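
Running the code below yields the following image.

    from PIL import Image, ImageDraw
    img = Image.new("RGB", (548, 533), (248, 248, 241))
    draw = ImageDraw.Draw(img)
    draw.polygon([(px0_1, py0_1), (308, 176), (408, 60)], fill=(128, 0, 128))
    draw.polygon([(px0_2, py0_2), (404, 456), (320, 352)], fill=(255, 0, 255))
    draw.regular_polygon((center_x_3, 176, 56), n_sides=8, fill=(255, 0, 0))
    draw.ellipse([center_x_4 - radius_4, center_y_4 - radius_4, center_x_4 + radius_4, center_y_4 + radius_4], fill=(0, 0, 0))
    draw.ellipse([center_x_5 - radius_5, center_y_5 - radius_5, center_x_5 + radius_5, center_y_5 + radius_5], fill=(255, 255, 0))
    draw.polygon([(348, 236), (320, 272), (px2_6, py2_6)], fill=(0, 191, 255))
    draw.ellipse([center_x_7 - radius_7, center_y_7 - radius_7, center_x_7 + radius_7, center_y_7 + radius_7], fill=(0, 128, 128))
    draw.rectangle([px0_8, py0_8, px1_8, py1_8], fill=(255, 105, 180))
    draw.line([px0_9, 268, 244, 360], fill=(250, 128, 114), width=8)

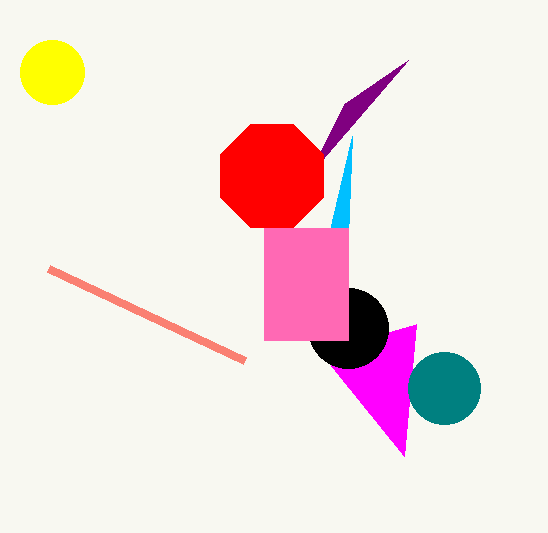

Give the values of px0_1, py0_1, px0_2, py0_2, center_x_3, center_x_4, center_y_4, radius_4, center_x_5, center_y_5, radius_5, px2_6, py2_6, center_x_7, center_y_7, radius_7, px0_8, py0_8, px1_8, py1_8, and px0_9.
px0_1 = 344, py0_1 = 104, px0_2 = 416, py0_2 = 324, center_x_3 = 272, center_x_4 = 348, center_y_4 = 328, radius_4 = 40, center_x_5 = 52, center_y_5 = 72, radius_5 = 32, px2_6 = 352, py2_6 = 136, center_x_7 = 444, center_y_7 = 388, radius_7 = 36, px0_8 = 264, py0_8 = 228, px1_8 = 348, py1_8 = 340, px0_9 = 48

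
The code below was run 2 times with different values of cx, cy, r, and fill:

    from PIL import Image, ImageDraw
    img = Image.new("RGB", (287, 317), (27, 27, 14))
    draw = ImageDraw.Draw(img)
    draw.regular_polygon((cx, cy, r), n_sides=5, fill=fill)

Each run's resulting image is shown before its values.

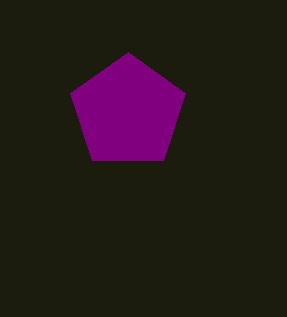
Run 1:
cx = 128, cy = 112, r = 60, fill = 'purple'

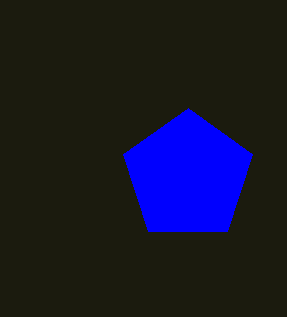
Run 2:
cx = 188; cy = 176; r = 68; fill = 'blue'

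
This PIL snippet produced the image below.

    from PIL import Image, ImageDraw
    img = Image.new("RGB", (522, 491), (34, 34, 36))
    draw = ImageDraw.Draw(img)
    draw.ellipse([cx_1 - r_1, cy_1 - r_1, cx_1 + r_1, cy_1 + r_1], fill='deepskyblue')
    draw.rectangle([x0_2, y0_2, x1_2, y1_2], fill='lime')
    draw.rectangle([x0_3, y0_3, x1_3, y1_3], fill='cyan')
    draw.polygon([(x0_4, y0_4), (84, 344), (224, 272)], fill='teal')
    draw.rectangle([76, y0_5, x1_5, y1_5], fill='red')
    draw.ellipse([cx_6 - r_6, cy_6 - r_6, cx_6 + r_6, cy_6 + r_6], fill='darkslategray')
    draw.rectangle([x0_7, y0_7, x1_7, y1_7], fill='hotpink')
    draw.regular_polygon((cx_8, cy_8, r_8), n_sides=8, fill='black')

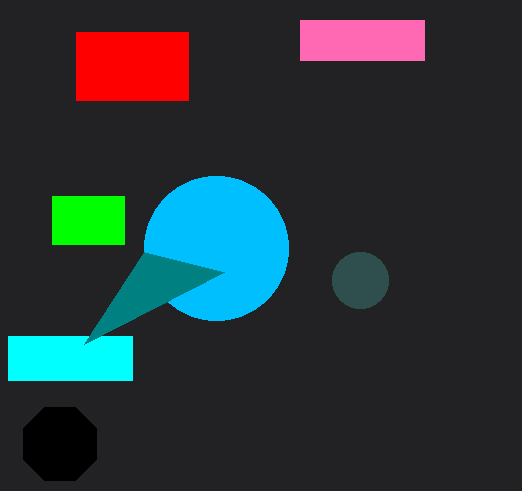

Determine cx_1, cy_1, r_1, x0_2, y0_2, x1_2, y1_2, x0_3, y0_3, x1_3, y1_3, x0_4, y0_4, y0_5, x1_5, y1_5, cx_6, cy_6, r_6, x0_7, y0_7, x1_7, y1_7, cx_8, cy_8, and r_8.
cx_1 = 216, cy_1 = 248, r_1 = 72, x0_2 = 52, y0_2 = 196, x1_2 = 124, y1_2 = 244, x0_3 = 8, y0_3 = 336, x1_3 = 132, y1_3 = 380, x0_4 = 144, y0_4 = 252, y0_5 = 32, x1_5 = 188, y1_5 = 100, cx_6 = 360, cy_6 = 280, r_6 = 28, x0_7 = 300, y0_7 = 20, x1_7 = 424, y1_7 = 60, cx_8 = 60, cy_8 = 444, r_8 = 40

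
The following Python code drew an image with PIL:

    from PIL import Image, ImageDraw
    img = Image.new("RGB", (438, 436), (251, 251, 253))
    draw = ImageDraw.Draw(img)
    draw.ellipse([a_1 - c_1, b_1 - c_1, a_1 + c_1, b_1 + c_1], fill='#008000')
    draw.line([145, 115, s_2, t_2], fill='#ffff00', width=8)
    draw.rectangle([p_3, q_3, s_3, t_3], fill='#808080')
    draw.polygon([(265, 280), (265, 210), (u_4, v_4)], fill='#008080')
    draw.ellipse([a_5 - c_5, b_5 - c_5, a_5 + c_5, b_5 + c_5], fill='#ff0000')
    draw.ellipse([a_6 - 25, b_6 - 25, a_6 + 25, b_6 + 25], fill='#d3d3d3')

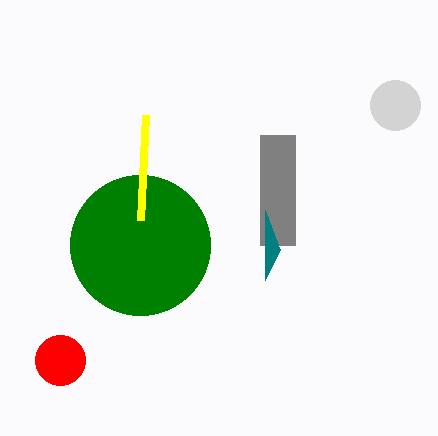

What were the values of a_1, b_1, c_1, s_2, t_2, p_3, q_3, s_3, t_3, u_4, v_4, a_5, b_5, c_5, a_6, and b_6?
a_1 = 140; b_1 = 245; c_1 = 70; s_2 = 140; t_2 = 220; p_3 = 260; q_3 = 135; s_3 = 295; t_3 = 245; u_4 = 280; v_4 = 250; a_5 = 60; b_5 = 360; c_5 = 25; a_6 = 395; b_6 = 105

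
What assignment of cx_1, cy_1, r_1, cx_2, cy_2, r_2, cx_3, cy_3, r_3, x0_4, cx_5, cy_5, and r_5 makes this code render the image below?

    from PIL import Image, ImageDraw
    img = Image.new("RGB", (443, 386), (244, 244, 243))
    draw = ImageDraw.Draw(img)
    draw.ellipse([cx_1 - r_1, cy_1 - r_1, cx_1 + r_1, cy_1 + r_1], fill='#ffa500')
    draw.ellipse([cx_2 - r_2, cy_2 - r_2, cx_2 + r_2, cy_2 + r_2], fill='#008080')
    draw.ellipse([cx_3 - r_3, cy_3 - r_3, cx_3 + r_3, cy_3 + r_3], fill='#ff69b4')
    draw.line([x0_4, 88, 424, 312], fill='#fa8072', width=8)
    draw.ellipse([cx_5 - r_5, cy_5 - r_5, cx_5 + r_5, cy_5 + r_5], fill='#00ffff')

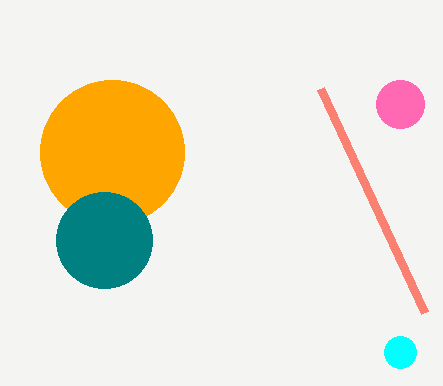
cx_1 = 112, cy_1 = 152, r_1 = 72, cx_2 = 104, cy_2 = 240, r_2 = 48, cx_3 = 400, cy_3 = 104, r_3 = 24, x0_4 = 320, cx_5 = 400, cy_5 = 352, r_5 = 16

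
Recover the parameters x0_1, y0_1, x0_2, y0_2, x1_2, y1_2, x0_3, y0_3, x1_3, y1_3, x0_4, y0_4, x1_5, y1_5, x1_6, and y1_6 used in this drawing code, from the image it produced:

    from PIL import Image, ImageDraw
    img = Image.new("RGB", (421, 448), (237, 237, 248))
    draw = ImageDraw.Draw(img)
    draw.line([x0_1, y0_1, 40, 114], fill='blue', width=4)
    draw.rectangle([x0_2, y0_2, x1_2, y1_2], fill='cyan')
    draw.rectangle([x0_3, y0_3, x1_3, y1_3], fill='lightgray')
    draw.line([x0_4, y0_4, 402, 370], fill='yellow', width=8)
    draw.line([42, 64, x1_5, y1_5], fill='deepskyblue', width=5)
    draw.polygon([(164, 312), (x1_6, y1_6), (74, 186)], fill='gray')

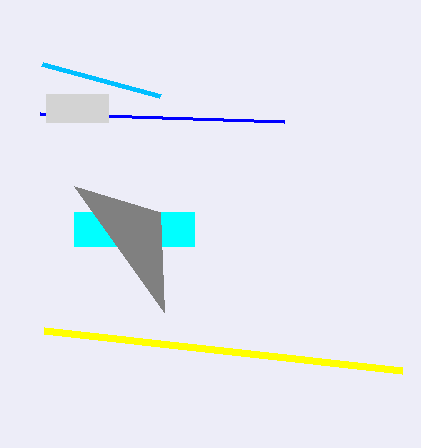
x0_1 = 284, y0_1 = 122, x0_2 = 74, y0_2 = 212, x1_2 = 194, y1_2 = 246, x0_3 = 46, y0_3 = 94, x1_3 = 108, y1_3 = 122, x0_4 = 44, y0_4 = 330, x1_5 = 160, y1_5 = 96, x1_6 = 160, y1_6 = 212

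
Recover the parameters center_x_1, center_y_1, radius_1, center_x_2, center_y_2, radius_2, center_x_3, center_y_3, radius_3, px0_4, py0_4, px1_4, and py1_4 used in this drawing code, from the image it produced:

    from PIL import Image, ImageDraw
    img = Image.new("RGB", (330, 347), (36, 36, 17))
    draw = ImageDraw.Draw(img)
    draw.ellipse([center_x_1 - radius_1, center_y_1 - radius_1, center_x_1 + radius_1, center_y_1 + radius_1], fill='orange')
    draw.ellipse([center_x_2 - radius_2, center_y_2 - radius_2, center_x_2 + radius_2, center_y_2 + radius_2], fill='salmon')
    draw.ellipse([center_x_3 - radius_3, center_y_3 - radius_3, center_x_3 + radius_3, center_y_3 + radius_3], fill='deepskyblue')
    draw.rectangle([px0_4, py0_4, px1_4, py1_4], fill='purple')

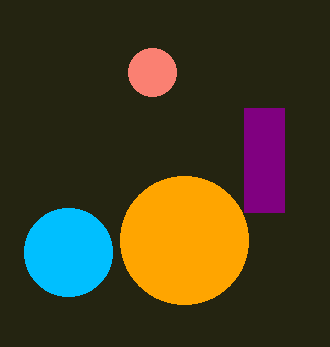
center_x_1 = 184
center_y_1 = 240
radius_1 = 64
center_x_2 = 152
center_y_2 = 72
radius_2 = 24
center_x_3 = 68
center_y_3 = 252
radius_3 = 44
px0_4 = 244
py0_4 = 108
px1_4 = 284
py1_4 = 212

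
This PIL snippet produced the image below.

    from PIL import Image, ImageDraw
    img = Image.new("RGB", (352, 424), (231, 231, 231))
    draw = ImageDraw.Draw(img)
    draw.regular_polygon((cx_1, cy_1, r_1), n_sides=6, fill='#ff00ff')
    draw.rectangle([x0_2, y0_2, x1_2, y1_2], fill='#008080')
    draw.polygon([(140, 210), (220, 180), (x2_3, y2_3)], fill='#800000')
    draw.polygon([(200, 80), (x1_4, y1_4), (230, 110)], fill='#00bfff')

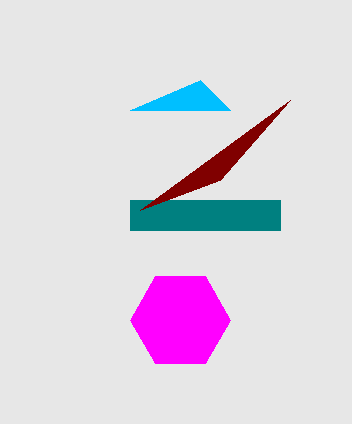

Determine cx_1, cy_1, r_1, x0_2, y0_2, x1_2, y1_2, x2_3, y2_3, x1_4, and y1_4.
cx_1 = 180; cy_1 = 320; r_1 = 50; x0_2 = 130; y0_2 = 200; x1_2 = 280; y1_2 = 230; x2_3 = 290; y2_3 = 100; x1_4 = 130; y1_4 = 110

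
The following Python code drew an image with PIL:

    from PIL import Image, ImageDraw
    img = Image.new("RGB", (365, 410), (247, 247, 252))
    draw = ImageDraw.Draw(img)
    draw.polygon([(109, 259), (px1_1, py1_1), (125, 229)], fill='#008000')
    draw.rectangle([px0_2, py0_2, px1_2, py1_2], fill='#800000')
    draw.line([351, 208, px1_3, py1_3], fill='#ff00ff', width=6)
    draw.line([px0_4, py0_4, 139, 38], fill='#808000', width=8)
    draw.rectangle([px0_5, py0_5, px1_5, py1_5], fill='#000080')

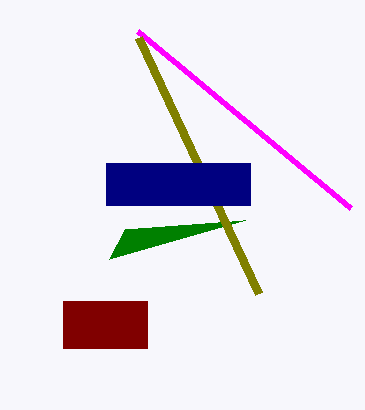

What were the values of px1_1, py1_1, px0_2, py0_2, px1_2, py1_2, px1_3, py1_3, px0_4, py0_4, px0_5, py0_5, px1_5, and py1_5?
px1_1 = 245, py1_1 = 220, px0_2 = 63, py0_2 = 301, px1_2 = 147, py1_2 = 348, px1_3 = 138, py1_3 = 31, px0_4 = 259, py0_4 = 294, px0_5 = 106, py0_5 = 163, px1_5 = 250, py1_5 = 205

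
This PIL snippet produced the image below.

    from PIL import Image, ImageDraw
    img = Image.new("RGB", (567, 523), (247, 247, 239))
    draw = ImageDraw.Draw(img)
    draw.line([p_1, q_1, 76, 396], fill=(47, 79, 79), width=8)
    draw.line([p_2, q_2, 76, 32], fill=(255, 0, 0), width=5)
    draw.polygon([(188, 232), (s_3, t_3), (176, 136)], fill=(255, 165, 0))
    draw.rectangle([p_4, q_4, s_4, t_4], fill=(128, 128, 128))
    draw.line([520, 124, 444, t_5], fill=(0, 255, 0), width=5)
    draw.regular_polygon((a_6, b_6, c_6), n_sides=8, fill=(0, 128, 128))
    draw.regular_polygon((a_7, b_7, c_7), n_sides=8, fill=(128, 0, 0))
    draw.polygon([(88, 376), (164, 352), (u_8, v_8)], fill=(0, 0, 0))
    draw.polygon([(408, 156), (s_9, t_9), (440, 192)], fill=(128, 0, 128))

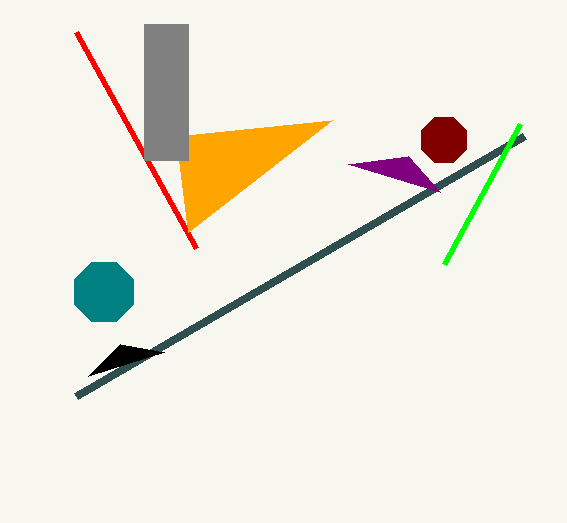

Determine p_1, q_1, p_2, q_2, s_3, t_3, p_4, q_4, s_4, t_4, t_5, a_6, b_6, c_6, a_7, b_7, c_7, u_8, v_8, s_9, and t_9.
p_1 = 524, q_1 = 136, p_2 = 196, q_2 = 248, s_3 = 332, t_3 = 120, p_4 = 144, q_4 = 24, s_4 = 188, t_4 = 160, t_5 = 264, a_6 = 104, b_6 = 292, c_6 = 32, a_7 = 444, b_7 = 140, c_7 = 24, u_8 = 120, v_8 = 344, s_9 = 348, t_9 = 164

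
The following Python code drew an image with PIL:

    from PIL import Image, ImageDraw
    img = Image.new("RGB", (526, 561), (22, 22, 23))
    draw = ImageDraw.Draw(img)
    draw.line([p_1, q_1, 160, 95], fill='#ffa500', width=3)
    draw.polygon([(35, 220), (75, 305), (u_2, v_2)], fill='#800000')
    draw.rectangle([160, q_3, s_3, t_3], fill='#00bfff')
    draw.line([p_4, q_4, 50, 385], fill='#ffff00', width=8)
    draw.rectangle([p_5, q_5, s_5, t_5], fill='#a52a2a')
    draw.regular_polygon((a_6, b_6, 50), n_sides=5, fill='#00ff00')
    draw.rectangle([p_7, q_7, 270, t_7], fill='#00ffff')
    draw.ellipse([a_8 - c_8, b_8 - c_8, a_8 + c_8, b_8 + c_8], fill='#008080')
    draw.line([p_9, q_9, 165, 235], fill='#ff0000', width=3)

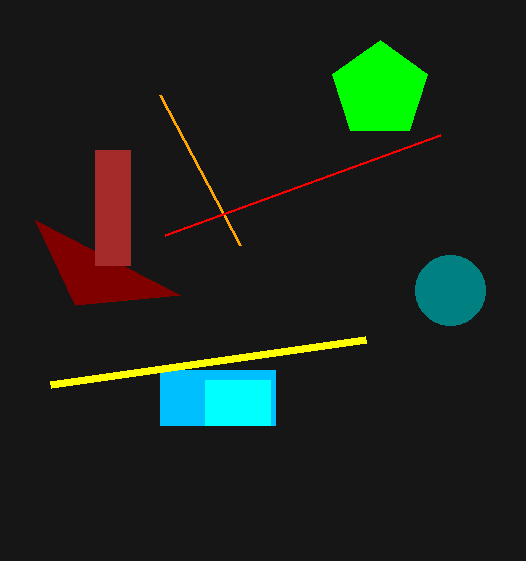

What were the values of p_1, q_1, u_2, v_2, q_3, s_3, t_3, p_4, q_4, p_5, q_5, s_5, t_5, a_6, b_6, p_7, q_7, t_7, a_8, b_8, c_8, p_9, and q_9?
p_1 = 240, q_1 = 245, u_2 = 180, v_2 = 295, q_3 = 370, s_3 = 275, t_3 = 425, p_4 = 365, q_4 = 340, p_5 = 95, q_5 = 150, s_5 = 130, t_5 = 265, a_6 = 380, b_6 = 90, p_7 = 205, q_7 = 380, t_7 = 425, a_8 = 450, b_8 = 290, c_8 = 35, p_9 = 440, q_9 = 135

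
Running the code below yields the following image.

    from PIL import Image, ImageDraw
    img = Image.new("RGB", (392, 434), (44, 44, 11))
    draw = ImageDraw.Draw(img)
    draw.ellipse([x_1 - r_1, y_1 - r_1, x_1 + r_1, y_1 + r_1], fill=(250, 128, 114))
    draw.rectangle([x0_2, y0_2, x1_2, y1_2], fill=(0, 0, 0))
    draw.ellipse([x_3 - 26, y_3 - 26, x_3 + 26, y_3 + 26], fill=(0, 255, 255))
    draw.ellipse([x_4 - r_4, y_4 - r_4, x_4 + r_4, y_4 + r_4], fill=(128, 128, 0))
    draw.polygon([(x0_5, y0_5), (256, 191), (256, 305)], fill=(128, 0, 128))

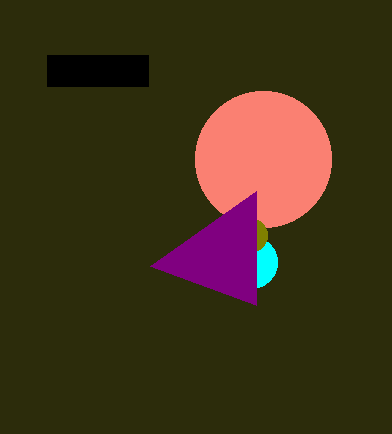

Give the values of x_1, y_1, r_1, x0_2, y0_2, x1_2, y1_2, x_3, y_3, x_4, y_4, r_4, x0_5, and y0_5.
x_1 = 263
y_1 = 159
r_1 = 68
x0_2 = 47
y0_2 = 55
x1_2 = 148
y1_2 = 86
x_3 = 251
y_3 = 262
x_4 = 250
y_4 = 235
r_4 = 17
x0_5 = 150
y0_5 = 266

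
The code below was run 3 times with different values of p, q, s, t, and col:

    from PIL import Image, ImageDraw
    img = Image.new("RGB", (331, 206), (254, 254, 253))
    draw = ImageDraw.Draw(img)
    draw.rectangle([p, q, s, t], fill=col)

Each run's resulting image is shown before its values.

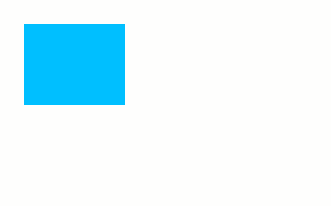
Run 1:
p = 24
q = 24
s = 124
t = 104
col = 'deepskyblue'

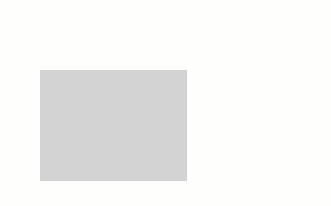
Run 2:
p = 40
q = 70
s = 186
t = 180
col = 'lightgray'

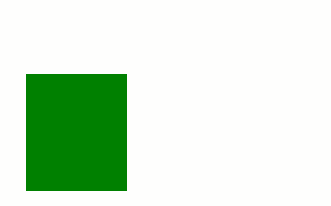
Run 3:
p = 26; q = 74; s = 126; t = 190; col = 'green'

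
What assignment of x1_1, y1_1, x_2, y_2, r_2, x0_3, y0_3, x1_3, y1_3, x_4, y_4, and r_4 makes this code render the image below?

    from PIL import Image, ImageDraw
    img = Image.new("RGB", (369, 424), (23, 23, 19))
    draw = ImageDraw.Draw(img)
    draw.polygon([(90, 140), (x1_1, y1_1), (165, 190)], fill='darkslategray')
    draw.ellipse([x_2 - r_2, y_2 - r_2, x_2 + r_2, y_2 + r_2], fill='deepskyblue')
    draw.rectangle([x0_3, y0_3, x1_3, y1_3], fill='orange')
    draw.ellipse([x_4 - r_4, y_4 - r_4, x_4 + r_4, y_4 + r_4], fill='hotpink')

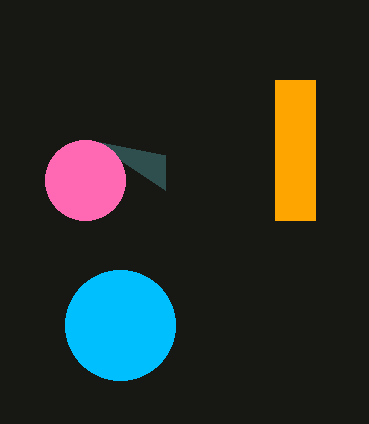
x1_1 = 165, y1_1 = 155, x_2 = 120, y_2 = 325, r_2 = 55, x0_3 = 275, y0_3 = 80, x1_3 = 315, y1_3 = 220, x_4 = 85, y_4 = 180, r_4 = 40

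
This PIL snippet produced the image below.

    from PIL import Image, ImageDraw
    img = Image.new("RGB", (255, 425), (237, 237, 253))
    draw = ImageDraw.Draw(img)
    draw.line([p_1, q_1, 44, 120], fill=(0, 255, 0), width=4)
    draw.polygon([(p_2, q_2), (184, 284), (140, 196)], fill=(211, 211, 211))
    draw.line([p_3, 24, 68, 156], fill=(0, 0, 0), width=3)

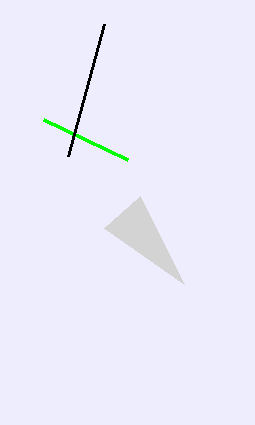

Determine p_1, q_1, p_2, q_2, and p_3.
p_1 = 128, q_1 = 160, p_2 = 104, q_2 = 228, p_3 = 104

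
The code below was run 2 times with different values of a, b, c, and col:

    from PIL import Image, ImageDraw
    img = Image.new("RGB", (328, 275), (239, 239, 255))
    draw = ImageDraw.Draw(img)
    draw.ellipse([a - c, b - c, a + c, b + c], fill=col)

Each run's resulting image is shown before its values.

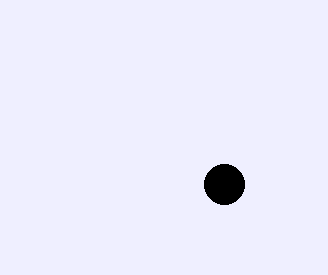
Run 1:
a = 224, b = 184, c = 20, col = 'black'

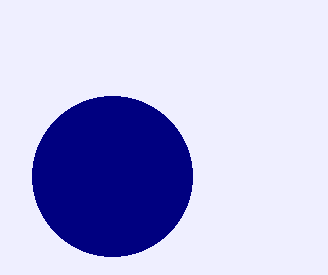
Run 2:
a = 112, b = 176, c = 80, col = 'navy'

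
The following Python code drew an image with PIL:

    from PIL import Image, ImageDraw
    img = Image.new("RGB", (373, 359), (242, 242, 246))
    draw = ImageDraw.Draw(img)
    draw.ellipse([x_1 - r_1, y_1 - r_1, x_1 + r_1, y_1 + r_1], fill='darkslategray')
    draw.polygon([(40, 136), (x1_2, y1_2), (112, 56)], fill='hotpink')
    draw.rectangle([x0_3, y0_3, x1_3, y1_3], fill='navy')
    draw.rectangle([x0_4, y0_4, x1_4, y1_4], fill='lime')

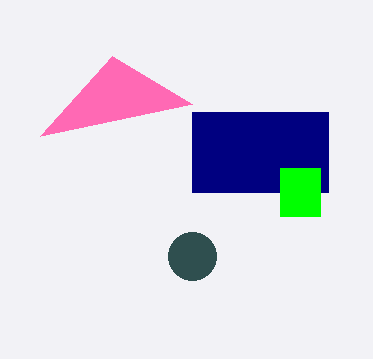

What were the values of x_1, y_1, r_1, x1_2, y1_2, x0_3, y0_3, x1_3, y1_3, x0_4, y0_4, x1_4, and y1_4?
x_1 = 192, y_1 = 256, r_1 = 24, x1_2 = 192, y1_2 = 104, x0_3 = 192, y0_3 = 112, x1_3 = 328, y1_3 = 192, x0_4 = 280, y0_4 = 168, x1_4 = 320, y1_4 = 216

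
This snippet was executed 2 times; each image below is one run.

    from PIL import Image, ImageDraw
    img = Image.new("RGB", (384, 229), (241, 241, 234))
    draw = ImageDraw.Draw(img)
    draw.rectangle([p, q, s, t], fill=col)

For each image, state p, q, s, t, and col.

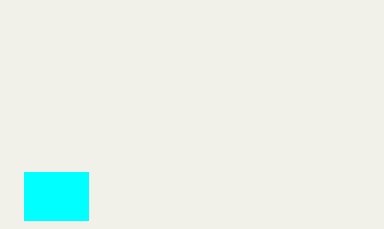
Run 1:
p = 24; q = 172; s = 88; t = 220; col = 'cyan'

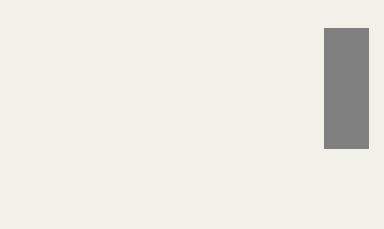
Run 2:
p = 324, q = 28, s = 368, t = 148, col = 'gray'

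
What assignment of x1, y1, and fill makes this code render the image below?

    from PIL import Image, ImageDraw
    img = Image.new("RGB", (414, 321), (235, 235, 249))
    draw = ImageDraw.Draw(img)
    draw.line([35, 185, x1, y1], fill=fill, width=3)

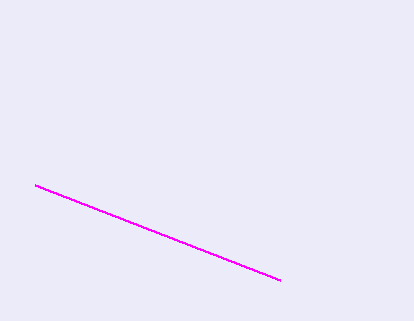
x1 = 280; y1 = 280; fill = 'magenta'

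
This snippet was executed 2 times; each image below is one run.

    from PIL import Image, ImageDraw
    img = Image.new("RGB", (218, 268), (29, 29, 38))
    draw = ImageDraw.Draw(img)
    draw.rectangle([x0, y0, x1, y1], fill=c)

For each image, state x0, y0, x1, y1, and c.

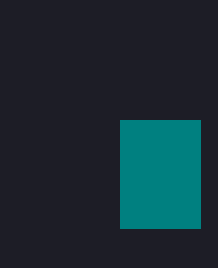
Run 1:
x0 = 120; y0 = 120; x1 = 200; y1 = 228; c = 'teal'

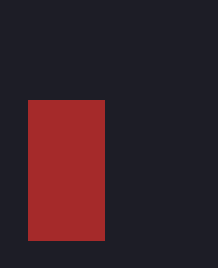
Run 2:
x0 = 28; y0 = 100; x1 = 104; y1 = 240; c = 'brown'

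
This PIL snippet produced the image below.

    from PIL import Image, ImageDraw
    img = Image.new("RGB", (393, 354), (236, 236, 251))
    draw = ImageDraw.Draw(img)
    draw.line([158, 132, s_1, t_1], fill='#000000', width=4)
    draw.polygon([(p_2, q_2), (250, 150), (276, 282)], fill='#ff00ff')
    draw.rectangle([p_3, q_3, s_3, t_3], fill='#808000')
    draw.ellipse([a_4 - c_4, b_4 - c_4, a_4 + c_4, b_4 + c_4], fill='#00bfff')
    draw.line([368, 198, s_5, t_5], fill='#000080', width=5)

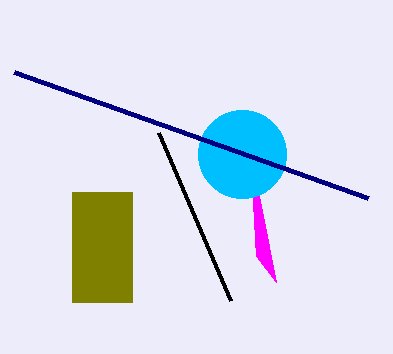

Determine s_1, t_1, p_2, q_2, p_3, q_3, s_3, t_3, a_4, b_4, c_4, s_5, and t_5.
s_1 = 230; t_1 = 300; p_2 = 256; q_2 = 256; p_3 = 72; q_3 = 192; s_3 = 132; t_3 = 302; a_4 = 242; b_4 = 154; c_4 = 44; s_5 = 14; t_5 = 72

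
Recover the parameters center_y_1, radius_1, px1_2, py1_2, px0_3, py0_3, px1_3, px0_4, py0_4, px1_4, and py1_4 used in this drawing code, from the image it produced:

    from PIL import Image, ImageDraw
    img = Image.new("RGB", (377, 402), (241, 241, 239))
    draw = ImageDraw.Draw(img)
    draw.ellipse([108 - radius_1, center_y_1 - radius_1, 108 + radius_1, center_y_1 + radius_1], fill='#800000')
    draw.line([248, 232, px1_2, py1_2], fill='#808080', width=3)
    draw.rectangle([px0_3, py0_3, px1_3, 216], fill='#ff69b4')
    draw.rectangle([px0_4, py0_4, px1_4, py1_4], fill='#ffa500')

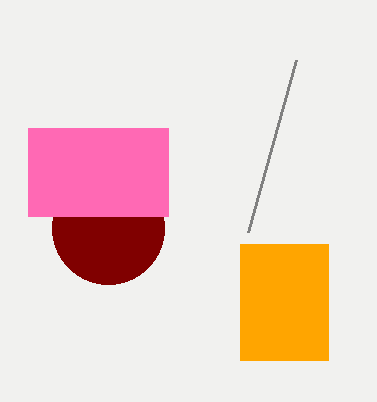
center_y_1 = 228; radius_1 = 56; px1_2 = 296; py1_2 = 60; px0_3 = 28; py0_3 = 128; px1_3 = 168; px0_4 = 240; py0_4 = 244; px1_4 = 328; py1_4 = 360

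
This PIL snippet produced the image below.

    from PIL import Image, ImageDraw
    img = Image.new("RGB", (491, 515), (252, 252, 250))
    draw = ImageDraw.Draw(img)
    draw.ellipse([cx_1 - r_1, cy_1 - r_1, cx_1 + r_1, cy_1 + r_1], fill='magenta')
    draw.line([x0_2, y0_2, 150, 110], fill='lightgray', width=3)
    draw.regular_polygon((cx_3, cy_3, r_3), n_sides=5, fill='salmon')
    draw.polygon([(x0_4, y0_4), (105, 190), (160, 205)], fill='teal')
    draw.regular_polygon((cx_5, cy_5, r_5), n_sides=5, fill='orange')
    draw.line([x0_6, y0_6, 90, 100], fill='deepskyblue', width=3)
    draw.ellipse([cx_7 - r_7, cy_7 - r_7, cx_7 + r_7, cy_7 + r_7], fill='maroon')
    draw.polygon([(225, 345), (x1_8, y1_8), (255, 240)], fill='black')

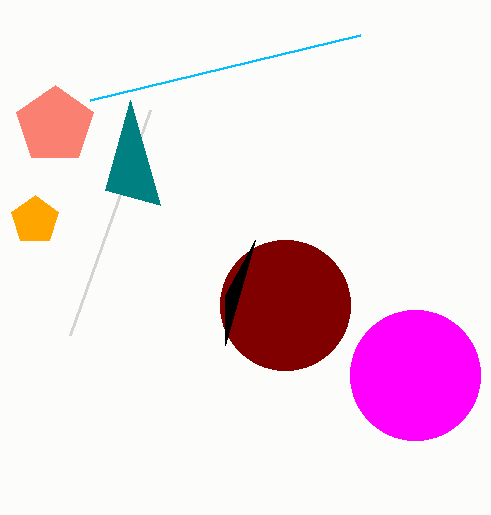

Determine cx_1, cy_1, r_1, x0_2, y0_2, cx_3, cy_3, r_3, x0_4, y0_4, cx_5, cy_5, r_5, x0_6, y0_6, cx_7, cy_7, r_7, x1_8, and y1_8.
cx_1 = 415, cy_1 = 375, r_1 = 65, x0_2 = 70, y0_2 = 335, cx_3 = 55, cy_3 = 125, r_3 = 40, x0_4 = 130, y0_4 = 100, cx_5 = 35, cy_5 = 220, r_5 = 25, x0_6 = 360, y0_6 = 35, cx_7 = 285, cy_7 = 305, r_7 = 65, x1_8 = 225, y1_8 = 295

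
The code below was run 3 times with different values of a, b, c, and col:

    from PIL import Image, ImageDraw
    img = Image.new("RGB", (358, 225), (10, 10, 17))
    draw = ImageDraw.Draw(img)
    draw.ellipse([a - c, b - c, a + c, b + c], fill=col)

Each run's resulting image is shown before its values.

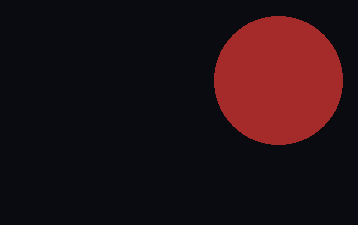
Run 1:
a = 278, b = 80, c = 64, col = 'brown'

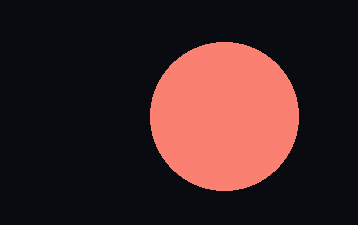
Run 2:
a = 224, b = 116, c = 74, col = 'salmon'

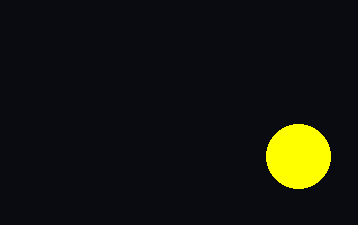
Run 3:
a = 298, b = 156, c = 32, col = 'yellow'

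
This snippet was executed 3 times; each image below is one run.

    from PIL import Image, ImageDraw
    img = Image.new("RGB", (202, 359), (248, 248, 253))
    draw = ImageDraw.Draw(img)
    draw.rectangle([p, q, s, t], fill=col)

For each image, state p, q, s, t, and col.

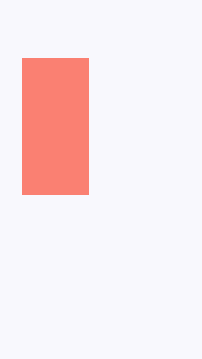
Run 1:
p = 22, q = 58, s = 88, t = 194, col = 'salmon'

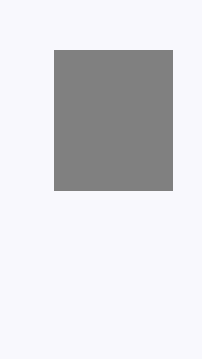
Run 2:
p = 54; q = 50; s = 172; t = 190; col = 'gray'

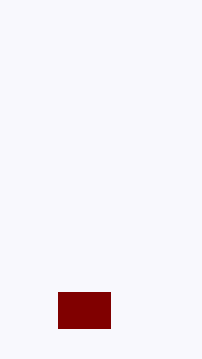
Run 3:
p = 58
q = 292
s = 110
t = 328
col = 'maroon'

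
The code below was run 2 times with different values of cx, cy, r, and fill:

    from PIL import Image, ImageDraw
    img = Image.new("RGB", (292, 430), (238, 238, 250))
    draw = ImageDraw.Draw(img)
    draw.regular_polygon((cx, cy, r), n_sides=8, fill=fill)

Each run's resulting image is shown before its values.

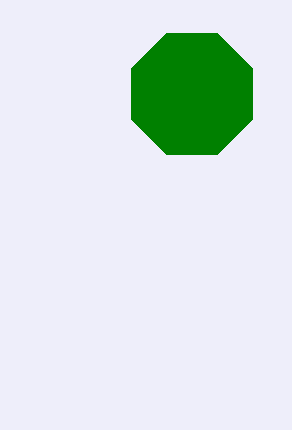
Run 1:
cx = 192
cy = 94
r = 66
fill = 'green'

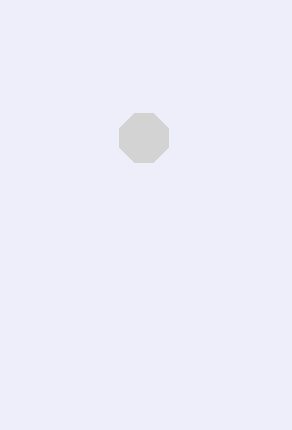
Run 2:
cx = 144
cy = 138
r = 26
fill = 'lightgray'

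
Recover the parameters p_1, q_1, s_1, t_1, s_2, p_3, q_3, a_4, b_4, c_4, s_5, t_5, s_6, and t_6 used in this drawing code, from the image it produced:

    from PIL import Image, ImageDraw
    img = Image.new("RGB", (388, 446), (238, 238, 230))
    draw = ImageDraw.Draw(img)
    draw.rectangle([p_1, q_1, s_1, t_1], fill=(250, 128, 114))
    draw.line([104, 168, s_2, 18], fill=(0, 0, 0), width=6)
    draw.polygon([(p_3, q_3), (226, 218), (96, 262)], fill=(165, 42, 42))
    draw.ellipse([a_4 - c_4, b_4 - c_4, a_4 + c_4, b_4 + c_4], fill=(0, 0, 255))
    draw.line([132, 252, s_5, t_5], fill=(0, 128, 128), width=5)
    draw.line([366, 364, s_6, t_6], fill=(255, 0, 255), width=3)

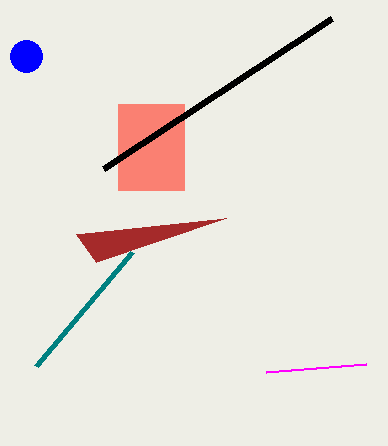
p_1 = 118; q_1 = 104; s_1 = 184; t_1 = 190; s_2 = 332; p_3 = 76; q_3 = 234; a_4 = 26; b_4 = 56; c_4 = 16; s_5 = 36; t_5 = 366; s_6 = 266; t_6 = 372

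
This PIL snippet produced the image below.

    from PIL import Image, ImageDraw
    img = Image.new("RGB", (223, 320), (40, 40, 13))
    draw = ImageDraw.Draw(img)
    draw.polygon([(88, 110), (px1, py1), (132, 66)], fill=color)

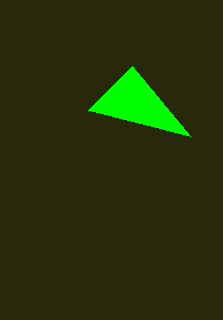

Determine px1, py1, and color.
px1 = 190
py1 = 136
color = 'lime'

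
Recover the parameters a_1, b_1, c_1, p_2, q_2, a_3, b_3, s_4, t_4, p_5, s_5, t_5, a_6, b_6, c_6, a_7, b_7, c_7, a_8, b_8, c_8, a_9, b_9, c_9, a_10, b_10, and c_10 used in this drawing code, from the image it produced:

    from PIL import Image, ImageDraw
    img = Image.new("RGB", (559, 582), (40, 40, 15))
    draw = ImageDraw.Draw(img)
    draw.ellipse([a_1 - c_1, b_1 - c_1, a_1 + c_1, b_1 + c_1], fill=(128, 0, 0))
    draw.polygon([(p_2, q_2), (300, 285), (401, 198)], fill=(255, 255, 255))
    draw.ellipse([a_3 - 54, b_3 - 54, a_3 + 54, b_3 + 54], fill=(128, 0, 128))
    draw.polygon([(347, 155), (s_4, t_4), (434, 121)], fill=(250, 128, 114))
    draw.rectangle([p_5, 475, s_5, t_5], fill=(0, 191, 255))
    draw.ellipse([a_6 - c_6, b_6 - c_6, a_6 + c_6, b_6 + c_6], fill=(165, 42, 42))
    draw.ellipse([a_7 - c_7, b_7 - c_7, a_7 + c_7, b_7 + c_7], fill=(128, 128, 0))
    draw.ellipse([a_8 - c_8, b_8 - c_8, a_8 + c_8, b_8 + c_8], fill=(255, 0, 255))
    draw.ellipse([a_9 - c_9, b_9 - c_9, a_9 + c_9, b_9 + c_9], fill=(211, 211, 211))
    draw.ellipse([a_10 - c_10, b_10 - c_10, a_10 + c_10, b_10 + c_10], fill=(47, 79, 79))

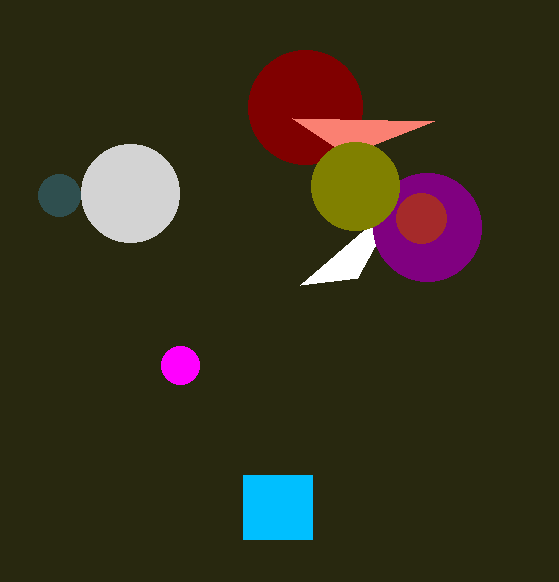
a_1 = 305, b_1 = 107, c_1 = 57, p_2 = 357, q_2 = 278, a_3 = 427, b_3 = 227, s_4 = 292, t_4 = 118, p_5 = 243, s_5 = 312, t_5 = 539, a_6 = 421, b_6 = 218, c_6 = 25, a_7 = 355, b_7 = 186, c_7 = 44, a_8 = 180, b_8 = 365, c_8 = 19, a_9 = 130, b_9 = 193, c_9 = 49, a_10 = 59, b_10 = 195, c_10 = 21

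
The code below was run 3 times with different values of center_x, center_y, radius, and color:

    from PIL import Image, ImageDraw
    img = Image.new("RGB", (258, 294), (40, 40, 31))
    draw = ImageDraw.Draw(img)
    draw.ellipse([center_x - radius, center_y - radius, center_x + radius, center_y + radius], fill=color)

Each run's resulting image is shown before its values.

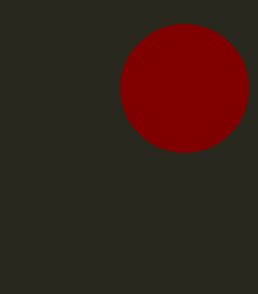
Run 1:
center_x = 184, center_y = 88, radius = 64, color = 'maroon'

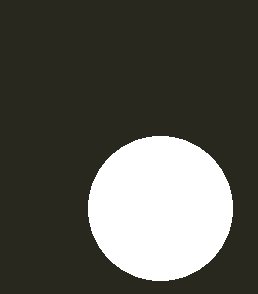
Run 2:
center_x = 160; center_y = 208; radius = 72; color = 'white'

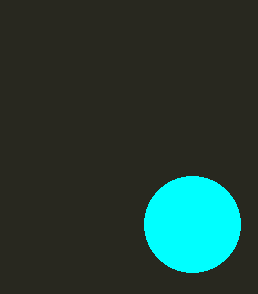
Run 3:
center_x = 192
center_y = 224
radius = 48
color = 'cyan'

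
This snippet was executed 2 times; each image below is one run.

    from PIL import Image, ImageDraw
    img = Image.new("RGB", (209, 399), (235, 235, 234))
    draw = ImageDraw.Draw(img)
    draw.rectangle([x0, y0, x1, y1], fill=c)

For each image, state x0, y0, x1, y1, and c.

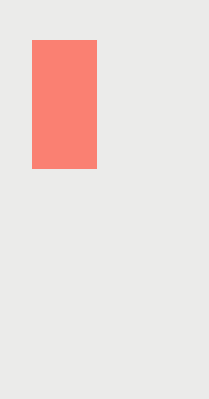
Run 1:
x0 = 32, y0 = 40, x1 = 96, y1 = 168, c = 'salmon'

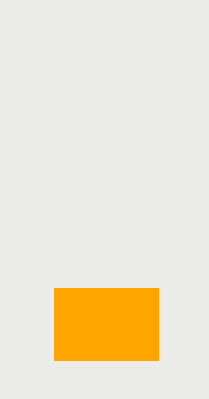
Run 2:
x0 = 54
y0 = 288
x1 = 158
y1 = 360
c = 'orange'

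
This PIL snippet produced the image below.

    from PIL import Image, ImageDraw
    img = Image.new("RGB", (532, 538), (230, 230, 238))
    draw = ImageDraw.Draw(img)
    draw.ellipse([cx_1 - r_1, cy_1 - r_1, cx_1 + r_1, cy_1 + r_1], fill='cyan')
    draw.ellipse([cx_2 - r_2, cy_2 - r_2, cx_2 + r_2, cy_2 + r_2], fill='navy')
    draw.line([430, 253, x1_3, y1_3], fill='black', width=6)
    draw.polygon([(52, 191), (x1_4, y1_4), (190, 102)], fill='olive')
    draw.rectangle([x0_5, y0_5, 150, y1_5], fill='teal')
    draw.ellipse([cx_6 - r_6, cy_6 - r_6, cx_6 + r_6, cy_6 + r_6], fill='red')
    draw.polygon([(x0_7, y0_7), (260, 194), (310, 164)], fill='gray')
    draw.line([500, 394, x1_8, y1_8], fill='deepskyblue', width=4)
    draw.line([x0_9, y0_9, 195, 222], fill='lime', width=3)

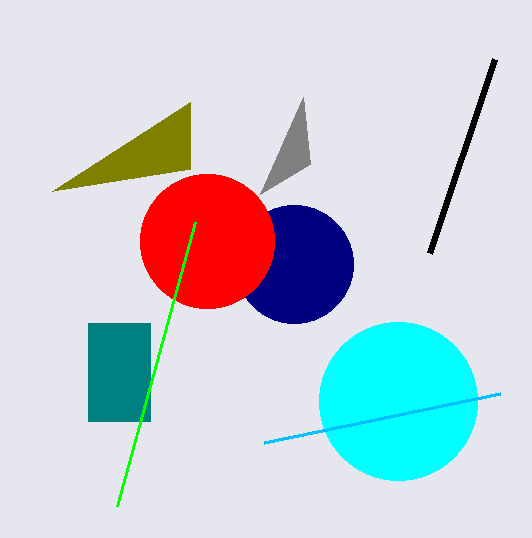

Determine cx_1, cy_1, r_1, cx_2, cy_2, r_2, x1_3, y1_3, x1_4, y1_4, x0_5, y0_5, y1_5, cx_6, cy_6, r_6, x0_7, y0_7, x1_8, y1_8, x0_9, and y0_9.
cx_1 = 398; cy_1 = 401; r_1 = 79; cx_2 = 294; cy_2 = 264; r_2 = 59; x1_3 = 495; y1_3 = 59; x1_4 = 190; y1_4 = 169; x0_5 = 88; y0_5 = 323; y1_5 = 421; cx_6 = 207; cy_6 = 241; r_6 = 67; x0_7 = 303; y0_7 = 97; x1_8 = 264; y1_8 = 443; x0_9 = 117; y0_9 = 506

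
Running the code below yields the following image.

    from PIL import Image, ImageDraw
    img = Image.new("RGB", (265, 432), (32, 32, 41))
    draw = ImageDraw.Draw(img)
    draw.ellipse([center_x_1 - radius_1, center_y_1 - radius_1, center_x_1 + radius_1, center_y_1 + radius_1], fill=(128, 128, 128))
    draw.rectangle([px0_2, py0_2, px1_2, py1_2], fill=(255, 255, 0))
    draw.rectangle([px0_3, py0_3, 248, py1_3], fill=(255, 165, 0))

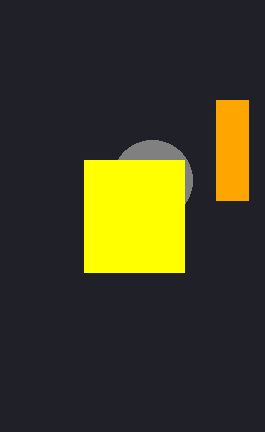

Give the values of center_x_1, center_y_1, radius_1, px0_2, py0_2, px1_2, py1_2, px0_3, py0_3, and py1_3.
center_x_1 = 152
center_y_1 = 180
radius_1 = 40
px0_2 = 84
py0_2 = 160
px1_2 = 184
py1_2 = 272
px0_3 = 216
py0_3 = 100
py1_3 = 200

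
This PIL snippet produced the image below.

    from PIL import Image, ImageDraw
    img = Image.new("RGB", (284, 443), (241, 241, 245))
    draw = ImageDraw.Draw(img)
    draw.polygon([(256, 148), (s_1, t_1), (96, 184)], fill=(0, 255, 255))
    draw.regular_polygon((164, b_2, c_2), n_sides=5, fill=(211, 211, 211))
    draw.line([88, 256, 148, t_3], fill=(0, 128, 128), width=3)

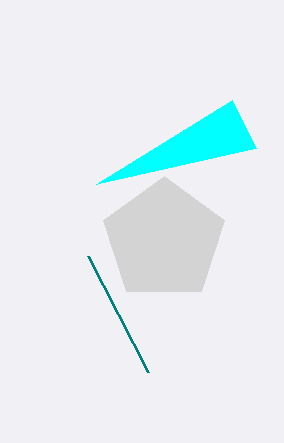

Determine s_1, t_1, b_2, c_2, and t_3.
s_1 = 232; t_1 = 100; b_2 = 240; c_2 = 64; t_3 = 372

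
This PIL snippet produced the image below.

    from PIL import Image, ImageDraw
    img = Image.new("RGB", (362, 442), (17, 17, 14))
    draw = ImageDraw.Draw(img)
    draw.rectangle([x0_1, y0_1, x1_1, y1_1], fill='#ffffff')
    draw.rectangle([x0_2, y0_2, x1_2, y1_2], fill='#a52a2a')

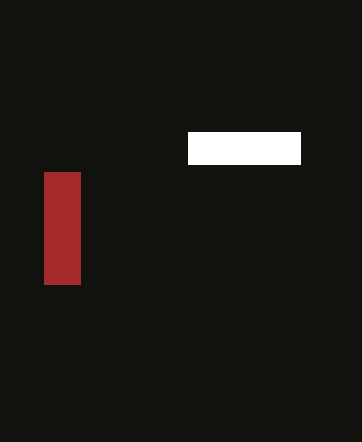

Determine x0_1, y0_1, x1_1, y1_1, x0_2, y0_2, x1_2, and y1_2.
x0_1 = 188; y0_1 = 132; x1_1 = 300; y1_1 = 164; x0_2 = 44; y0_2 = 172; x1_2 = 80; y1_2 = 284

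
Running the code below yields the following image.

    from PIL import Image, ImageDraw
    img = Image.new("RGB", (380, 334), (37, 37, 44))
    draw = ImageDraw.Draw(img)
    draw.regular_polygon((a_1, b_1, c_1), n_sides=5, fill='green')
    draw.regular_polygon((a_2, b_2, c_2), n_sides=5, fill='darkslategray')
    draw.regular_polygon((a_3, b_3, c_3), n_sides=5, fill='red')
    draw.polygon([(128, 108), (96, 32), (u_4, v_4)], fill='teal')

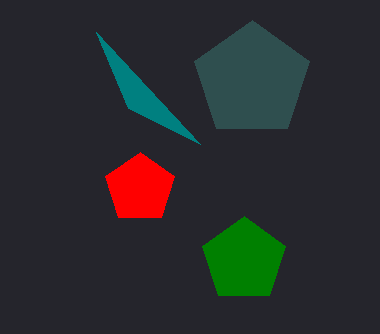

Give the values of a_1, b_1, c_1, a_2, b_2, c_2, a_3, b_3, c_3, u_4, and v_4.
a_1 = 244
b_1 = 260
c_1 = 44
a_2 = 252
b_2 = 80
c_2 = 60
a_3 = 140
b_3 = 188
c_3 = 36
u_4 = 200
v_4 = 144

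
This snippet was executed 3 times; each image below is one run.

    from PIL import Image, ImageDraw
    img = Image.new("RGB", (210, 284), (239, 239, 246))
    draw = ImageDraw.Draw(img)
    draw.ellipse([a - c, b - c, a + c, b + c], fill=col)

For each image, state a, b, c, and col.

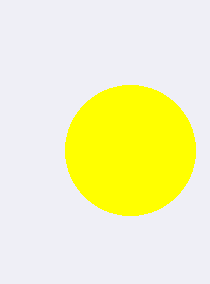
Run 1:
a = 130
b = 150
c = 65
col = 'yellow'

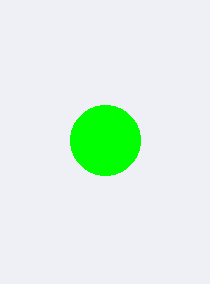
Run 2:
a = 105, b = 140, c = 35, col = 'lime'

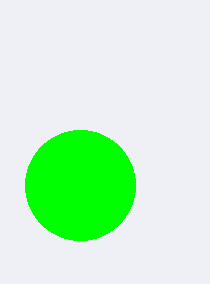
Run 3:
a = 80; b = 185; c = 55; col = 'lime'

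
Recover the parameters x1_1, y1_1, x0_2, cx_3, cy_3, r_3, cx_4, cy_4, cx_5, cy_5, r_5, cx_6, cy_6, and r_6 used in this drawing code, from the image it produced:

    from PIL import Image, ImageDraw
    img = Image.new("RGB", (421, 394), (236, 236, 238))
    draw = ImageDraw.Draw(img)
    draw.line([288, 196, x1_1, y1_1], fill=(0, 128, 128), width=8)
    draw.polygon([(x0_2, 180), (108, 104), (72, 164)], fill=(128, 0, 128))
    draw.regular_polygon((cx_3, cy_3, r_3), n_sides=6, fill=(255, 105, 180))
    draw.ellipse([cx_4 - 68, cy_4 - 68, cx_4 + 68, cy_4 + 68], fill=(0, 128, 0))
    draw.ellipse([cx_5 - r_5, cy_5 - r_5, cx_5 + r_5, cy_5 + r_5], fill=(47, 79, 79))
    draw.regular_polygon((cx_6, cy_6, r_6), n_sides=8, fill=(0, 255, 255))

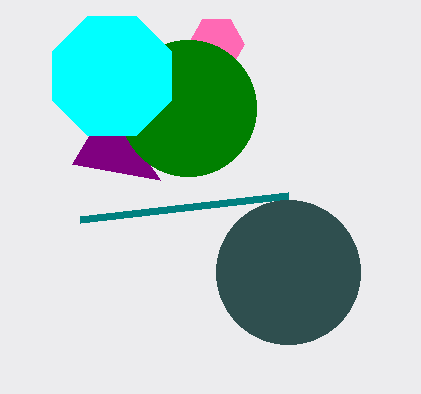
x1_1 = 80, y1_1 = 220, x0_2 = 160, cx_3 = 216, cy_3 = 44, r_3 = 28, cx_4 = 188, cy_4 = 108, cx_5 = 288, cy_5 = 272, r_5 = 72, cx_6 = 112, cy_6 = 76, r_6 = 64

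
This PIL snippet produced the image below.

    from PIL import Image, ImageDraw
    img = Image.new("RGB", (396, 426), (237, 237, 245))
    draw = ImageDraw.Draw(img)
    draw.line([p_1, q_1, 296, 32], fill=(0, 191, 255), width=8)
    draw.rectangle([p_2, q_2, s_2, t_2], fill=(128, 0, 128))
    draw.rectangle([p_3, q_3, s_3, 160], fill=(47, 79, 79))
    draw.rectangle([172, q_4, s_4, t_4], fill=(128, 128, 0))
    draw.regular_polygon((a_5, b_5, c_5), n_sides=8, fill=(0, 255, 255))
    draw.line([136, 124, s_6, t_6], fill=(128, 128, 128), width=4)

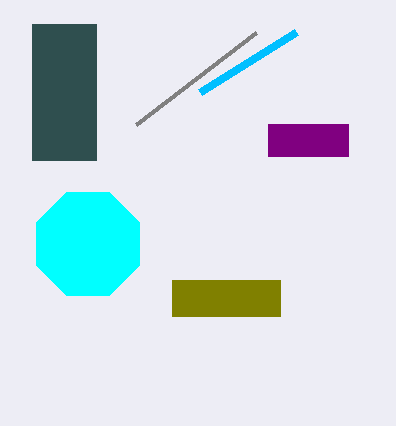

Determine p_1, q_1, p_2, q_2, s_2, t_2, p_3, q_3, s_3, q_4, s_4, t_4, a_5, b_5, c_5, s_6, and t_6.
p_1 = 200, q_1 = 92, p_2 = 268, q_2 = 124, s_2 = 348, t_2 = 156, p_3 = 32, q_3 = 24, s_3 = 96, q_4 = 280, s_4 = 280, t_4 = 316, a_5 = 88, b_5 = 244, c_5 = 56, s_6 = 256, t_6 = 32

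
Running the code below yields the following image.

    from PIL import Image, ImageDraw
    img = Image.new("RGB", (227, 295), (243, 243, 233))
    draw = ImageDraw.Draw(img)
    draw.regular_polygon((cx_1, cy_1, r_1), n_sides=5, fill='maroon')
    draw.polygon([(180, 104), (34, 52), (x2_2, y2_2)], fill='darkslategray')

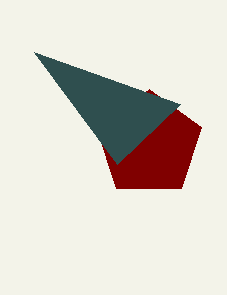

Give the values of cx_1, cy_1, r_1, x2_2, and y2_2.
cx_1 = 149
cy_1 = 144
r_1 = 55
x2_2 = 117
y2_2 = 164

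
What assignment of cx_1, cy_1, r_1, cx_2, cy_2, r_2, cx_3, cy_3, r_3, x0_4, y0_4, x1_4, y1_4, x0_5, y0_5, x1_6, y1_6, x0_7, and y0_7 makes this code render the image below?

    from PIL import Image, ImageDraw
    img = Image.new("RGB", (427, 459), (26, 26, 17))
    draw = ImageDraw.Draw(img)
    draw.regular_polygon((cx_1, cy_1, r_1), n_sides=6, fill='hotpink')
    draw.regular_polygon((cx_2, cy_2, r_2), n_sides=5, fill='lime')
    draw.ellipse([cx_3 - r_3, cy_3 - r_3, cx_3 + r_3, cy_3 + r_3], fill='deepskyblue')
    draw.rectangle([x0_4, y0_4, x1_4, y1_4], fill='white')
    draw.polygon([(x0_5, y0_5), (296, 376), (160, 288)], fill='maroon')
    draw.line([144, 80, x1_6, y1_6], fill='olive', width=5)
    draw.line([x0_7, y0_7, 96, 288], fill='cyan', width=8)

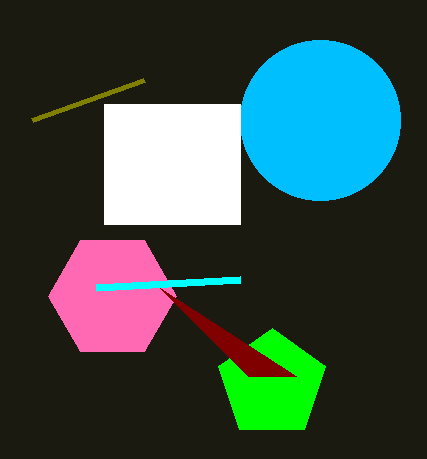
cx_1 = 112; cy_1 = 296; r_1 = 64; cx_2 = 272; cy_2 = 384; r_2 = 56; cx_3 = 320; cy_3 = 120; r_3 = 80; x0_4 = 104; y0_4 = 104; x1_4 = 240; y1_4 = 224; x0_5 = 248; y0_5 = 376; x1_6 = 32; y1_6 = 120; x0_7 = 240; y0_7 = 280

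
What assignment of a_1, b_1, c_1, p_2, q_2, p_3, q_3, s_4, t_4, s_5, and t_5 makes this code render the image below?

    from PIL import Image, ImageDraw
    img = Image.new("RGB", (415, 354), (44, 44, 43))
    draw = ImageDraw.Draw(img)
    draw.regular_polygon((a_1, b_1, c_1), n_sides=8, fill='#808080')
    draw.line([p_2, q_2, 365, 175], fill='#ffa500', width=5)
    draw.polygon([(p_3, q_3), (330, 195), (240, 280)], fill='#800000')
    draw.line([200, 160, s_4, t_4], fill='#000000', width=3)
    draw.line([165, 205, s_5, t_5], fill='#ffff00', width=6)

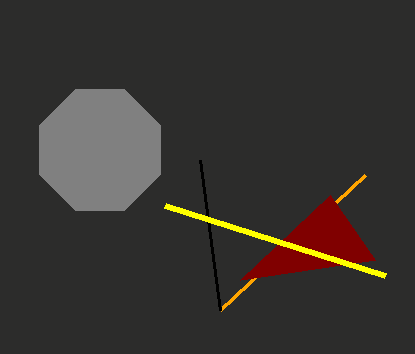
a_1 = 100; b_1 = 150; c_1 = 65; p_2 = 220; q_2 = 310; p_3 = 375; q_3 = 260; s_4 = 220; t_4 = 310; s_5 = 385; t_5 = 275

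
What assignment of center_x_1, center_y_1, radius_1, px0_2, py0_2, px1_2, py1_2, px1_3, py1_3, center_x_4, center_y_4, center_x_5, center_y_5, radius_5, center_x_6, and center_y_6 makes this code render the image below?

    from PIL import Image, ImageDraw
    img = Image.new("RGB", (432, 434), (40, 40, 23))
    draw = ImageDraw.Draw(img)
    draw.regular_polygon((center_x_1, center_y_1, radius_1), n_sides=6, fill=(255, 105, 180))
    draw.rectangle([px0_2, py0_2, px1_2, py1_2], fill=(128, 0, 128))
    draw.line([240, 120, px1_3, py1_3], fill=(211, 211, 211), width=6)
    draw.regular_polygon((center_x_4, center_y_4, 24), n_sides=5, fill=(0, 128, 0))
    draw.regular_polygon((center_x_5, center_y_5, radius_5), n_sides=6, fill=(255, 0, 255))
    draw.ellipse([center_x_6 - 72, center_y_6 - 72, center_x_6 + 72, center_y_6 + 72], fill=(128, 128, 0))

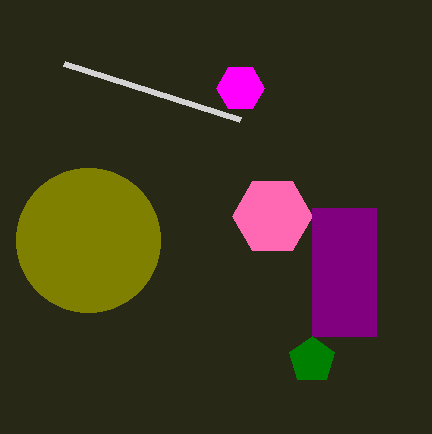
center_x_1 = 272, center_y_1 = 216, radius_1 = 40, px0_2 = 312, py0_2 = 208, px1_2 = 376, py1_2 = 336, px1_3 = 64, py1_3 = 64, center_x_4 = 312, center_y_4 = 360, center_x_5 = 240, center_y_5 = 88, radius_5 = 24, center_x_6 = 88, center_y_6 = 240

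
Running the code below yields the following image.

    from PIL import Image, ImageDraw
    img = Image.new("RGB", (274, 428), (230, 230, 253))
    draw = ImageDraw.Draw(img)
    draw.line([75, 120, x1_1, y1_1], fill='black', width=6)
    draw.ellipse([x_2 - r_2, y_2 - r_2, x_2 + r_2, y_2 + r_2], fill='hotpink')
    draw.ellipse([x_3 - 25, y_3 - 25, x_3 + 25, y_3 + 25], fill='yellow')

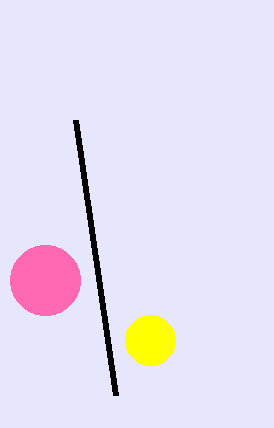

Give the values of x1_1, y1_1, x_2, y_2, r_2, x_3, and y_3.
x1_1 = 115, y1_1 = 395, x_2 = 45, y_2 = 280, r_2 = 35, x_3 = 150, y_3 = 340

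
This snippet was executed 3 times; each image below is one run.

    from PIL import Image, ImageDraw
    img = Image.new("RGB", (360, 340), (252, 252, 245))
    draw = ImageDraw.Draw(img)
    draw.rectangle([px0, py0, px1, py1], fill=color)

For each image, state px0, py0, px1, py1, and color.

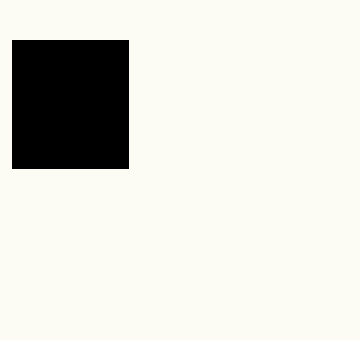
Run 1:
px0 = 12; py0 = 40; px1 = 128; py1 = 168; color = 'black'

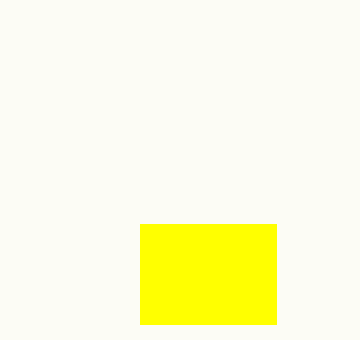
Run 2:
px0 = 140; py0 = 224; px1 = 276; py1 = 324; color = 'yellow'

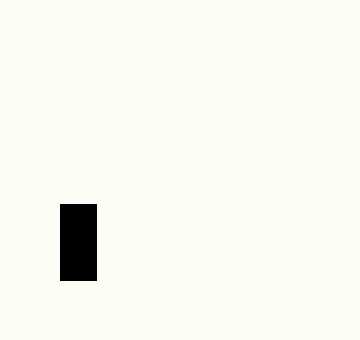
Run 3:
px0 = 60
py0 = 204
px1 = 96
py1 = 280
color = 'black'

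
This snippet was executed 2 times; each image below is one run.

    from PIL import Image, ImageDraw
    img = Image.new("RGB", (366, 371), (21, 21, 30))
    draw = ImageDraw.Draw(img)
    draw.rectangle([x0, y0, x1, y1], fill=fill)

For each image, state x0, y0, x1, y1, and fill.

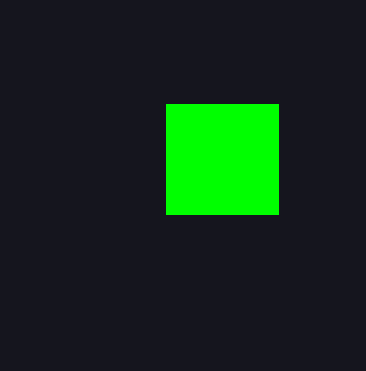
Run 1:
x0 = 166; y0 = 104; x1 = 278; y1 = 214; fill = 'lime'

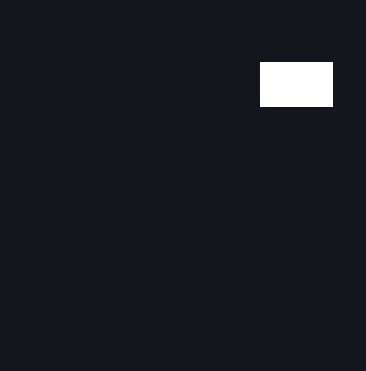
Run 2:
x0 = 260
y0 = 62
x1 = 332
y1 = 106
fill = 'white'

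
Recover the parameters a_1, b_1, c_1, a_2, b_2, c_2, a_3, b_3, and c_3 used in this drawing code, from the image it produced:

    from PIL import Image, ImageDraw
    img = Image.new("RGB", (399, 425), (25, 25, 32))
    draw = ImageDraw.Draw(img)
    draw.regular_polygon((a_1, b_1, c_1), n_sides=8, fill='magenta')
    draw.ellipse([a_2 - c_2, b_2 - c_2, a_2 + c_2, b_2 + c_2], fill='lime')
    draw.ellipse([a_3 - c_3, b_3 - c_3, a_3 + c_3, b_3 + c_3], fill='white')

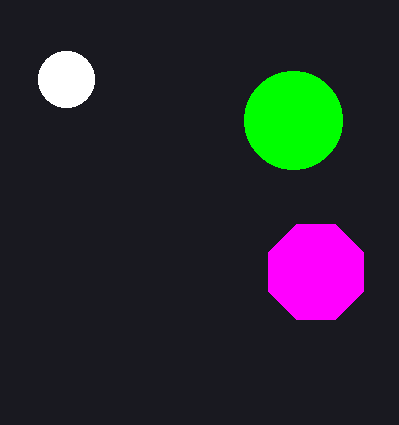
a_1 = 316, b_1 = 272, c_1 = 51, a_2 = 293, b_2 = 120, c_2 = 49, a_3 = 66, b_3 = 79, c_3 = 28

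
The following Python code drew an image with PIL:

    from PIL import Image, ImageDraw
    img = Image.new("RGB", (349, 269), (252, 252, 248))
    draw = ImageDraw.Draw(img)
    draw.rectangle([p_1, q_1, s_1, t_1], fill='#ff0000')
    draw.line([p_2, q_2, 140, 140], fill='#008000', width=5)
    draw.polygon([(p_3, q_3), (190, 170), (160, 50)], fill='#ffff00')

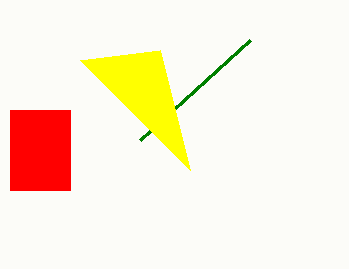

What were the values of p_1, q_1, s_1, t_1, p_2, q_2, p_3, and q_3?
p_1 = 10; q_1 = 110; s_1 = 70; t_1 = 190; p_2 = 250; q_2 = 40; p_3 = 80; q_3 = 60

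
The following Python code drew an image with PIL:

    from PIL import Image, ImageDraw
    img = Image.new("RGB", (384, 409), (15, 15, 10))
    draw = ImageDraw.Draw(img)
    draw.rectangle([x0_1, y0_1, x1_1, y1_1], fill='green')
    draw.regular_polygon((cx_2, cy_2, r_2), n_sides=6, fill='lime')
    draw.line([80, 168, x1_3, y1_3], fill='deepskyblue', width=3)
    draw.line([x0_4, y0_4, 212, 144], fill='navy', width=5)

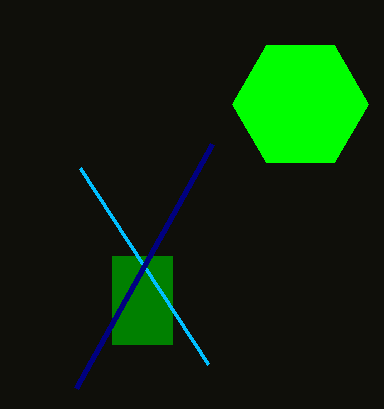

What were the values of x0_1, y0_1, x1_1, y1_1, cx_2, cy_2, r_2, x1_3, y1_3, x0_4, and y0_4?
x0_1 = 112; y0_1 = 256; x1_1 = 172; y1_1 = 344; cx_2 = 300; cy_2 = 104; r_2 = 68; x1_3 = 208; y1_3 = 364; x0_4 = 76; y0_4 = 388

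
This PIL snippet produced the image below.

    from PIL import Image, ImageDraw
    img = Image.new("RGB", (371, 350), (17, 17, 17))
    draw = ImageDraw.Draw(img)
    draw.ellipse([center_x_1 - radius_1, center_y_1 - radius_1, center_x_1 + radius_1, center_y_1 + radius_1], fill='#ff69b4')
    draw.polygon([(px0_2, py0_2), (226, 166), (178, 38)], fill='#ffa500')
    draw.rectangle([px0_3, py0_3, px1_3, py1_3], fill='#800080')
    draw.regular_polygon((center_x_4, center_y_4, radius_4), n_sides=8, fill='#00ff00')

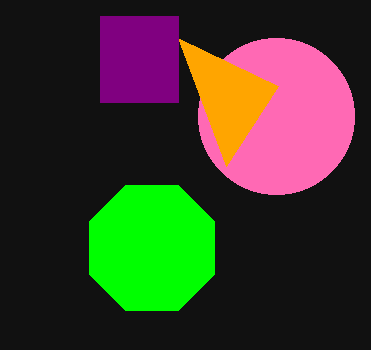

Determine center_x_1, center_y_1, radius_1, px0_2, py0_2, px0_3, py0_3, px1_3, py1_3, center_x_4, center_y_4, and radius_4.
center_x_1 = 276
center_y_1 = 116
radius_1 = 78
px0_2 = 278
py0_2 = 86
px0_3 = 100
py0_3 = 16
px1_3 = 178
py1_3 = 102
center_x_4 = 152
center_y_4 = 248
radius_4 = 68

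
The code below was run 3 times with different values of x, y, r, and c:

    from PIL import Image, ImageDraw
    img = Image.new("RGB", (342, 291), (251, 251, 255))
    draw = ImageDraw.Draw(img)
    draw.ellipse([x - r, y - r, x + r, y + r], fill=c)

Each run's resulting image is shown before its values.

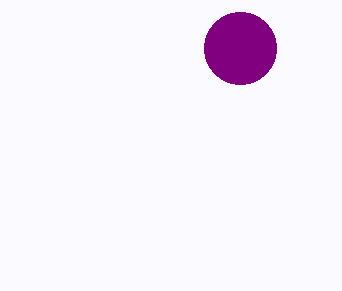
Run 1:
x = 240
y = 48
r = 36
c = 'purple'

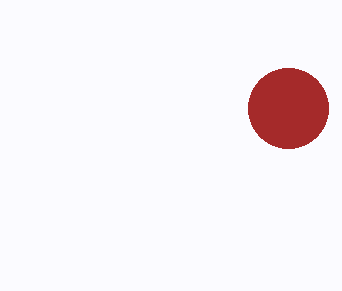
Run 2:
x = 288
y = 108
r = 40
c = 'brown'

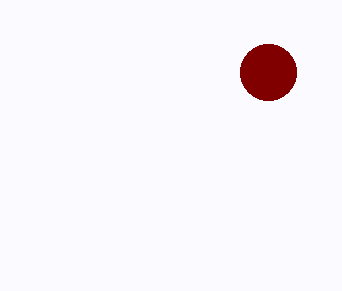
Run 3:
x = 268; y = 72; r = 28; c = 'maroon'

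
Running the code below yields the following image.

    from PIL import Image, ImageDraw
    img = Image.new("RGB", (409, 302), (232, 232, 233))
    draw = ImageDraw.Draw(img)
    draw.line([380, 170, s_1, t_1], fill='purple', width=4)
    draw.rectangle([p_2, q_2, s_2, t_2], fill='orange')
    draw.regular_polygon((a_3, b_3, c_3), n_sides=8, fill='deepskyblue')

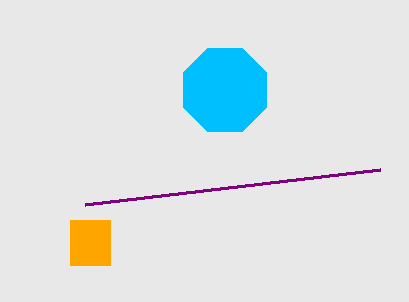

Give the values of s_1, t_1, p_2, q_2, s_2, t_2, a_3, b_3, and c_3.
s_1 = 85; t_1 = 205; p_2 = 70; q_2 = 220; s_2 = 110; t_2 = 265; a_3 = 225; b_3 = 90; c_3 = 45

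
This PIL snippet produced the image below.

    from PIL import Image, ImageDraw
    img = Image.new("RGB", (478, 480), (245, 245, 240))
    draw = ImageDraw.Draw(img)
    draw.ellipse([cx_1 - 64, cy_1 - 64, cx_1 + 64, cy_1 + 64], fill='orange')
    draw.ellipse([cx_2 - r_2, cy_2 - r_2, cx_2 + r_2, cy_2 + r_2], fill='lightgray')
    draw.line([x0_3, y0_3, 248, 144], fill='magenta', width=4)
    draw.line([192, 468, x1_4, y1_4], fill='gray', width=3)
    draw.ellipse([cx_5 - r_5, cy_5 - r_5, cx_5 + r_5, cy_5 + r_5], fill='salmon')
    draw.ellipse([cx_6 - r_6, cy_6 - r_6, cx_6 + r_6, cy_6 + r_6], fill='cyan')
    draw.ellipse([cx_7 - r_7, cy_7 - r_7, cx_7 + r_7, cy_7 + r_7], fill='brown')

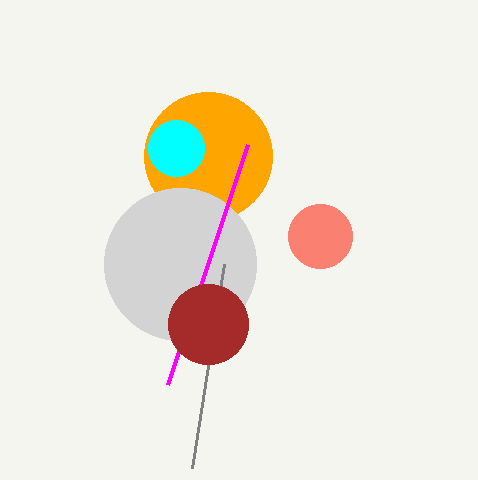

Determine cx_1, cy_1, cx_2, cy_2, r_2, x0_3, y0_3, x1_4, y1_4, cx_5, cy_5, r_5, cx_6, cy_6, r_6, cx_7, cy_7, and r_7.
cx_1 = 208
cy_1 = 156
cx_2 = 180
cy_2 = 264
r_2 = 76
x0_3 = 168
y0_3 = 384
x1_4 = 224
y1_4 = 264
cx_5 = 320
cy_5 = 236
r_5 = 32
cx_6 = 176
cy_6 = 148
r_6 = 28
cx_7 = 208
cy_7 = 324
r_7 = 40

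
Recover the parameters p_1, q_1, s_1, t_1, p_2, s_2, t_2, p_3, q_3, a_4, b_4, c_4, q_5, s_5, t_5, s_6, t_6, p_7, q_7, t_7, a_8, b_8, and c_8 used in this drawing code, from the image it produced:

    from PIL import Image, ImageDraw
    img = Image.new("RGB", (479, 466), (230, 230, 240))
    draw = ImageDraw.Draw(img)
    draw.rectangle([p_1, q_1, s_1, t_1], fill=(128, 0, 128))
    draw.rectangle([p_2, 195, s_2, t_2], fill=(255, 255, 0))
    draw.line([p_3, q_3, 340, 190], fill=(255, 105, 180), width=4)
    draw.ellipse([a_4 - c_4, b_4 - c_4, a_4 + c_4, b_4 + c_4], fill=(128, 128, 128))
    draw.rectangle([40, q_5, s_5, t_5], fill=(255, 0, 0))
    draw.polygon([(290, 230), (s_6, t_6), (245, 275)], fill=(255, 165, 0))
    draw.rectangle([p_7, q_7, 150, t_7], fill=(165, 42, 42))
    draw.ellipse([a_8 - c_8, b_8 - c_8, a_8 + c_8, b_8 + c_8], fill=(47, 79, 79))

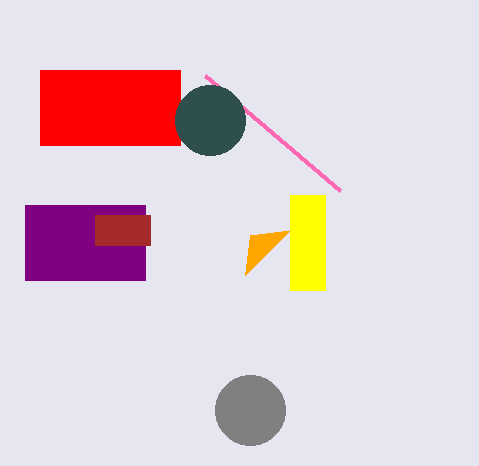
p_1 = 25; q_1 = 205; s_1 = 145; t_1 = 280; p_2 = 290; s_2 = 325; t_2 = 290; p_3 = 205; q_3 = 75; a_4 = 250; b_4 = 410; c_4 = 35; q_5 = 70; s_5 = 180; t_5 = 145; s_6 = 250; t_6 = 235; p_7 = 95; q_7 = 215; t_7 = 245; a_8 = 210; b_8 = 120; c_8 = 35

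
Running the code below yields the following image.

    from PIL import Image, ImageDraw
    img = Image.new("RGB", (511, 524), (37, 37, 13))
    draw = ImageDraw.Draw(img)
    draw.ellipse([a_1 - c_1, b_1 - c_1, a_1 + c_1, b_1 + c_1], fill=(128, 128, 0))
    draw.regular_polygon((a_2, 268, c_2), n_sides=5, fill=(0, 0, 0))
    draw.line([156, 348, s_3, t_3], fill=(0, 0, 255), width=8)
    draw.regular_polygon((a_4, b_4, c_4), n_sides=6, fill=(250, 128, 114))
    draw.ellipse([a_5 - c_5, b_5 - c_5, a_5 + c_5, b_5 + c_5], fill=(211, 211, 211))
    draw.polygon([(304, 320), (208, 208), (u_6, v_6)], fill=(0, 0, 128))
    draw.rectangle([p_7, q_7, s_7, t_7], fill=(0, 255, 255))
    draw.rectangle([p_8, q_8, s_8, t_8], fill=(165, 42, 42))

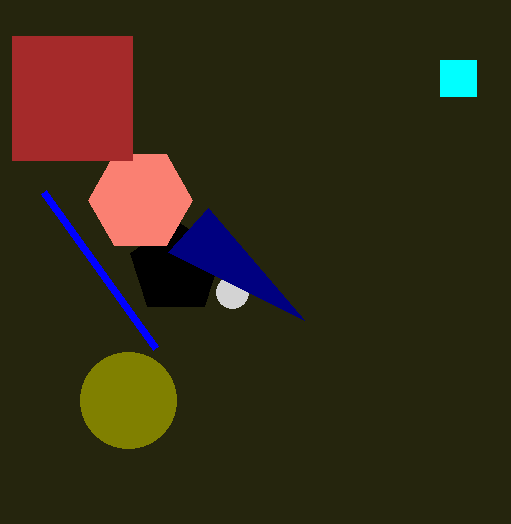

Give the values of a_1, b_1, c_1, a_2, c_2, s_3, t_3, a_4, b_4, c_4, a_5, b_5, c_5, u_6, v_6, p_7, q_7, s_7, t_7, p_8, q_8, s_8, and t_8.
a_1 = 128; b_1 = 400; c_1 = 48; a_2 = 176; c_2 = 48; s_3 = 44; t_3 = 192; a_4 = 140; b_4 = 200; c_4 = 52; a_5 = 232; b_5 = 292; c_5 = 16; u_6 = 168; v_6 = 252; p_7 = 440; q_7 = 60; s_7 = 476; t_7 = 96; p_8 = 12; q_8 = 36; s_8 = 132; t_8 = 160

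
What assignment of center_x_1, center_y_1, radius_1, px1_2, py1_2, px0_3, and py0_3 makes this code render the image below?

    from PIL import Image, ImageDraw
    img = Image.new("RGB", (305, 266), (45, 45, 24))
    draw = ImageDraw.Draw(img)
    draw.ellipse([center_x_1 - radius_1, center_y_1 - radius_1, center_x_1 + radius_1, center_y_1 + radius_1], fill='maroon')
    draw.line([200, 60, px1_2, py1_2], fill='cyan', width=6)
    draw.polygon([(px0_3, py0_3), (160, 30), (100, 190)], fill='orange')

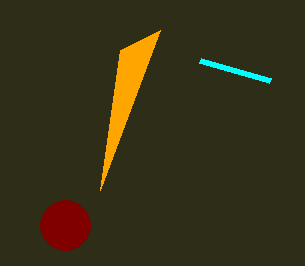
center_x_1 = 65; center_y_1 = 225; radius_1 = 25; px1_2 = 270; py1_2 = 80; px0_3 = 120; py0_3 = 50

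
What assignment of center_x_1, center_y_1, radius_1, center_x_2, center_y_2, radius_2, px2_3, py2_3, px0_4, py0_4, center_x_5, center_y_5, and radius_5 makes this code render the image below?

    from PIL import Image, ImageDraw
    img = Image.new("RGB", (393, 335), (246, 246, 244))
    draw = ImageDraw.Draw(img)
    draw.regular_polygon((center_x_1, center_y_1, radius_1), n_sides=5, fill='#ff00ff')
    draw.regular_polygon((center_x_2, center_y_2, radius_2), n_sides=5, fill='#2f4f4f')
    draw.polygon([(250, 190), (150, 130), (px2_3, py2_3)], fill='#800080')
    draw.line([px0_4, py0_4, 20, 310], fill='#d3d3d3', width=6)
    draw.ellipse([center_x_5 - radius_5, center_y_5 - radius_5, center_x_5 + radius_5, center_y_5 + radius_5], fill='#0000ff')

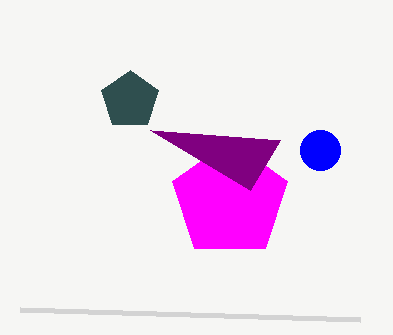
center_x_1 = 230; center_y_1 = 200; radius_1 = 60; center_x_2 = 130; center_y_2 = 100; radius_2 = 30; px2_3 = 280; py2_3 = 140; px0_4 = 360; py0_4 = 320; center_x_5 = 320; center_y_5 = 150; radius_5 = 20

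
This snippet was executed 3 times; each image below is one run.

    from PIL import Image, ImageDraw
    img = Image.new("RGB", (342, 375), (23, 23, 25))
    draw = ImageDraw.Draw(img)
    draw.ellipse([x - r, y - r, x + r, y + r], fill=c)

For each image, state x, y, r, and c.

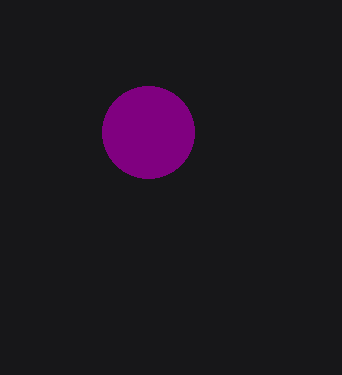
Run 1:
x = 148; y = 132; r = 46; c = 'purple'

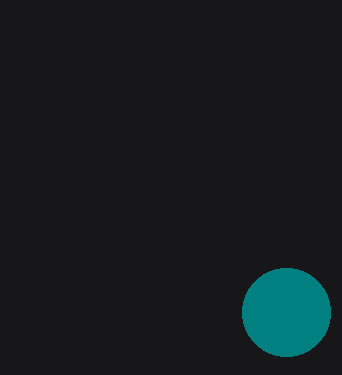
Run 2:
x = 286; y = 312; r = 44; c = 'teal'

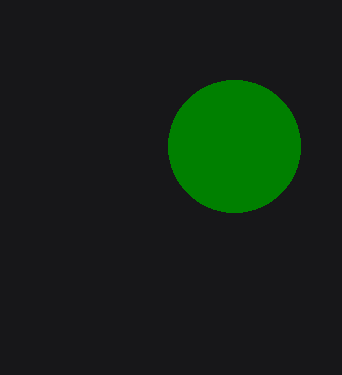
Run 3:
x = 234; y = 146; r = 66; c = 'green'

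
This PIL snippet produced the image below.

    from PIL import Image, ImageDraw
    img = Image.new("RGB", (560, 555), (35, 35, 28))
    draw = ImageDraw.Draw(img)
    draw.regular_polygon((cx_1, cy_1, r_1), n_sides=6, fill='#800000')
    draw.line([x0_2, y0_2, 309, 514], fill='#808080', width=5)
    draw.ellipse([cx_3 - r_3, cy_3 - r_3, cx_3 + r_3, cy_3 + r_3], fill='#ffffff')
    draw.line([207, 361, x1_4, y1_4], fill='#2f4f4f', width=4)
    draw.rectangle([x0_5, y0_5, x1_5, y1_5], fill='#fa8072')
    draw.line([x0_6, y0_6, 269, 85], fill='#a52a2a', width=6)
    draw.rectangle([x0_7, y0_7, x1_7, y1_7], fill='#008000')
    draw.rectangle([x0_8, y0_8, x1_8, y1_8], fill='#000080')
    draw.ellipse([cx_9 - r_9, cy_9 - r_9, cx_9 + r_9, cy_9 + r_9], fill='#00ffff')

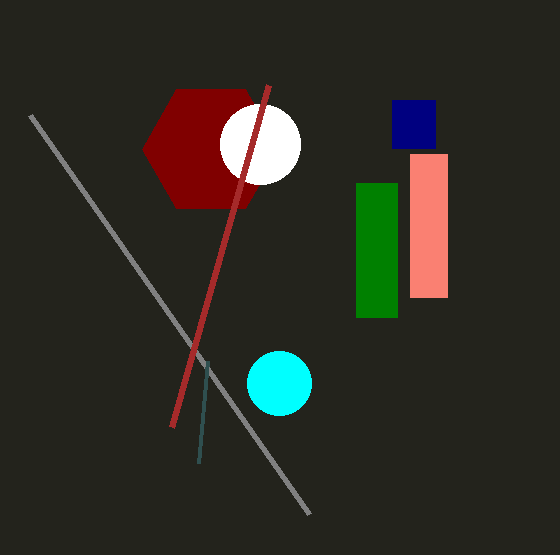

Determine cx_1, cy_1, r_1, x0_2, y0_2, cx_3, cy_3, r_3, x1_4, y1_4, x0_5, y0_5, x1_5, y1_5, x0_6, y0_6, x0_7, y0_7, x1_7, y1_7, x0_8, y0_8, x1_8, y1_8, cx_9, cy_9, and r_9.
cx_1 = 211; cy_1 = 149; r_1 = 69; x0_2 = 30; y0_2 = 115; cx_3 = 260; cy_3 = 144; r_3 = 40; x1_4 = 198; y1_4 = 463; x0_5 = 410; y0_5 = 154; x1_5 = 447; y1_5 = 297; x0_6 = 172; y0_6 = 427; x0_7 = 356; y0_7 = 183; x1_7 = 397; y1_7 = 317; x0_8 = 392; y0_8 = 100; x1_8 = 435; y1_8 = 148; cx_9 = 279; cy_9 = 383; r_9 = 32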